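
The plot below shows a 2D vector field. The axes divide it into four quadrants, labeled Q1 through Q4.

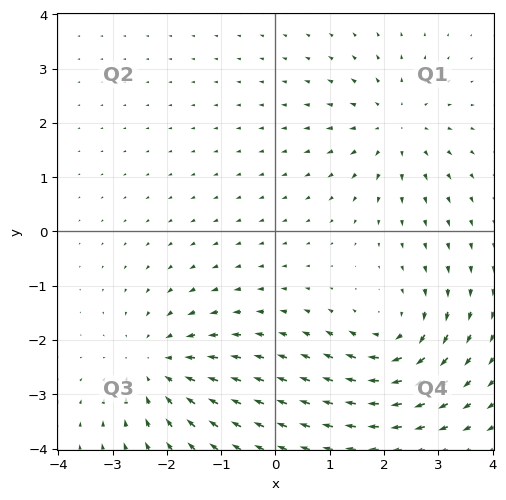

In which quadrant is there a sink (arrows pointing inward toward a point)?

Q3

The sink sits at approximately (-2.2, -2.5), which lies in quadrant Q3. The divergence there is about -4, negative as expected for a sink.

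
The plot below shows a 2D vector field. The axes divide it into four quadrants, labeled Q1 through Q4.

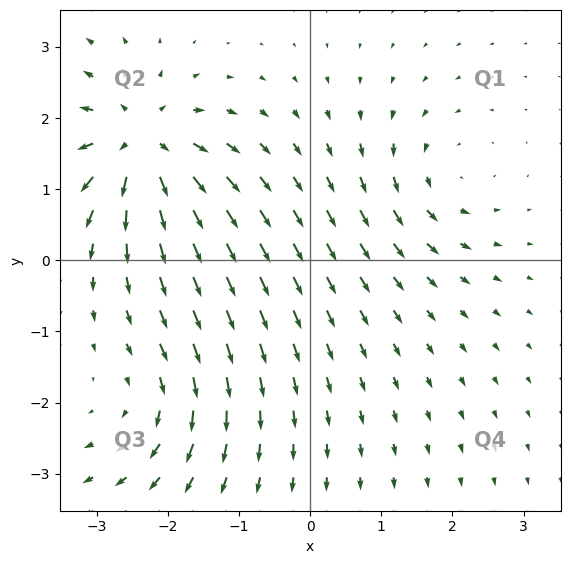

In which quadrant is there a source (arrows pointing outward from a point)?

Q2

The source sits at approximately (-2.4, 1.6), which lies in quadrant Q2. The divergence there is about +7, positive as expected for a source.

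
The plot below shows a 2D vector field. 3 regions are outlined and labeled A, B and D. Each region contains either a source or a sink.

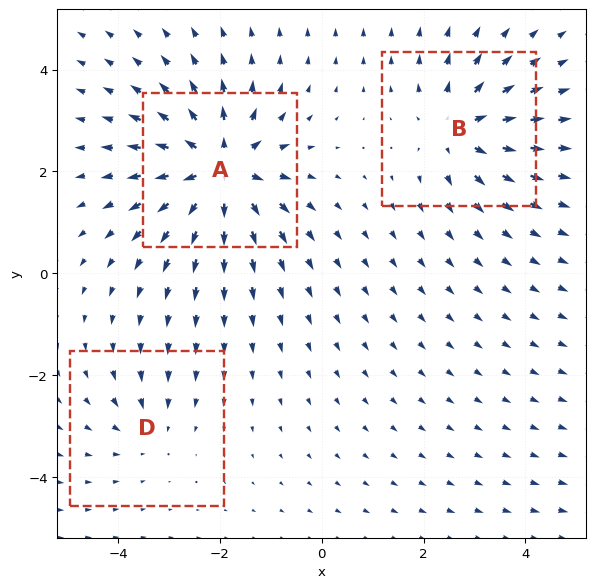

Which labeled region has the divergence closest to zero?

Divergence at each region's feature centre — A: about +6, B: about +4, D: about -2. Region D is closest to zero.

D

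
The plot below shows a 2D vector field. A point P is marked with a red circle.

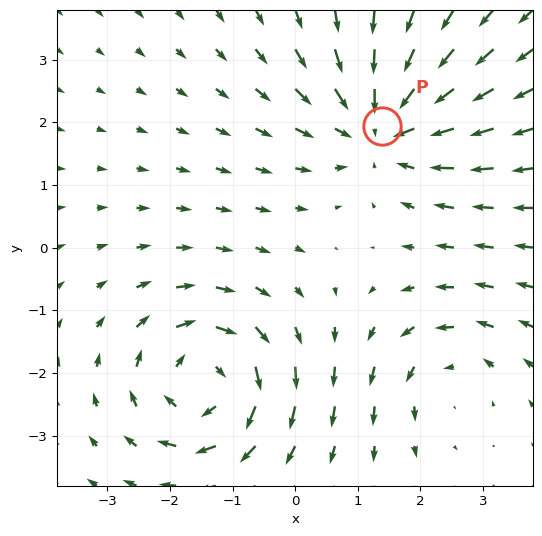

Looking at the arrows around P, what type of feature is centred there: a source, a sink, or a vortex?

sink

At P (1.4, 1.9) the arrows converge inward. Divergence about -4, curl ≈0 — negative divergence with near-zero curl is a sink.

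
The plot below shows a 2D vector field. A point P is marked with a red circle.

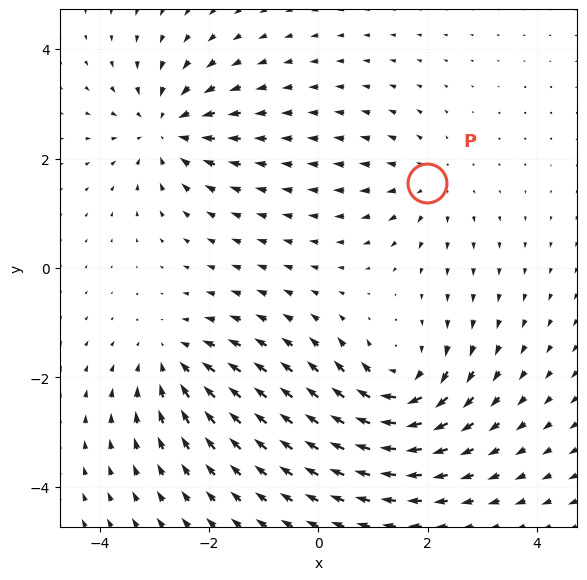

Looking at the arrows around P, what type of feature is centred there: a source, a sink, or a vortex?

At P (2.0, 1.6) the arrows spread outward. Divergence about +3, curl ≈0 — positive divergence with near-zero curl is a source.

source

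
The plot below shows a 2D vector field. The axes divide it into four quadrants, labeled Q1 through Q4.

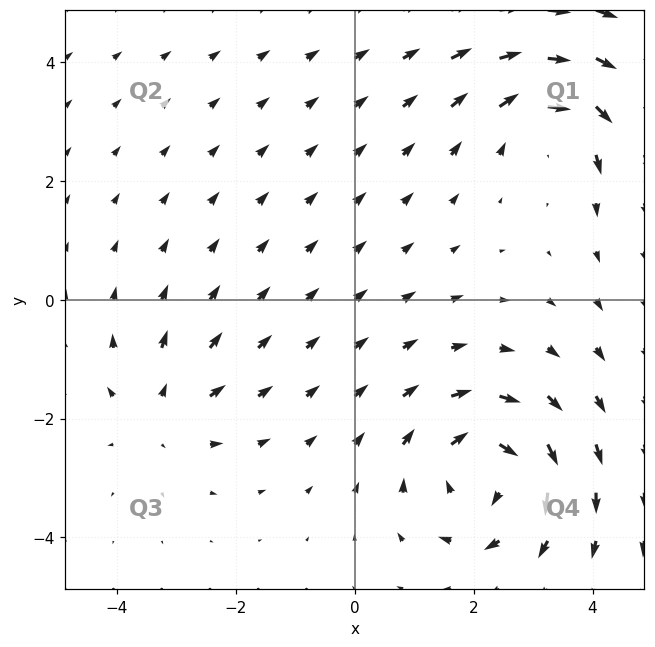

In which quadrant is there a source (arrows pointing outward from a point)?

The source sits at approximately (-3.3, -1.9), which lies in quadrant Q3. The divergence there is about +3, positive as expected for a source.

Q3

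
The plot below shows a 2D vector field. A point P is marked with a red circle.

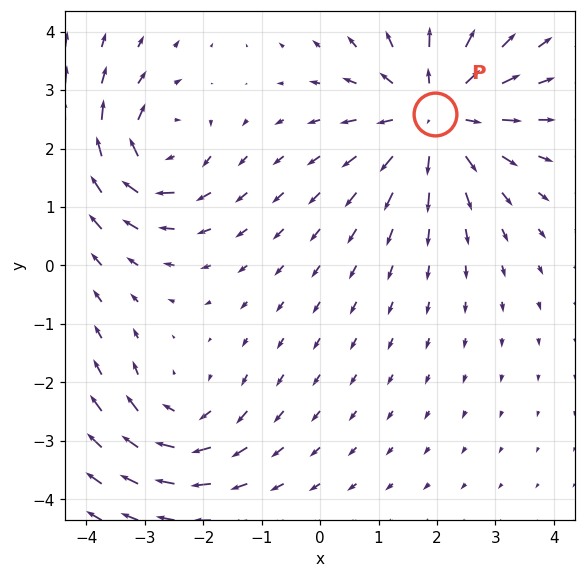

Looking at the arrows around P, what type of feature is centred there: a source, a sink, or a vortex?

At P (2.0, 2.6) the arrows spread outward. Divergence about +4, curl ≈0 — positive divergence with near-zero curl is a source.

source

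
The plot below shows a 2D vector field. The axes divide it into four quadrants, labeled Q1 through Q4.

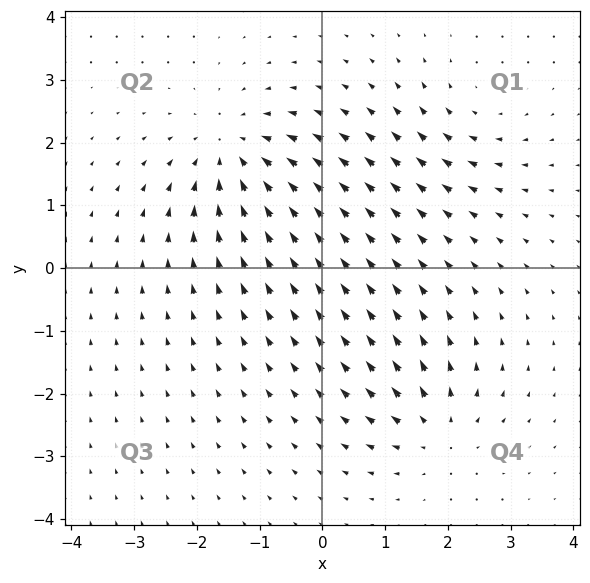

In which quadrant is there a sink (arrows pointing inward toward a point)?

The sink sits at approximately (-1.4, 1.8), which lies in quadrant Q2. The divergence there is about -4, negative as expected for a sink.

Q2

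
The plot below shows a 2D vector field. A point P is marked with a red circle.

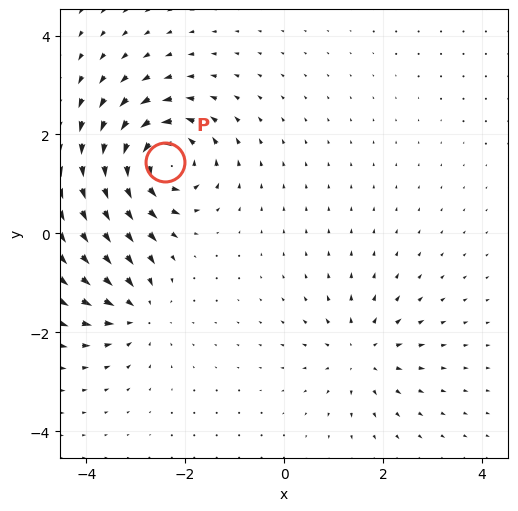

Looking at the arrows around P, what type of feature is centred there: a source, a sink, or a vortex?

At P (-2.4, 1.5) the arrows circulate counterclockwise. Divergence ≈0, curl about +6 — near-zero divergence with nonzero curl is a vortex.

vortex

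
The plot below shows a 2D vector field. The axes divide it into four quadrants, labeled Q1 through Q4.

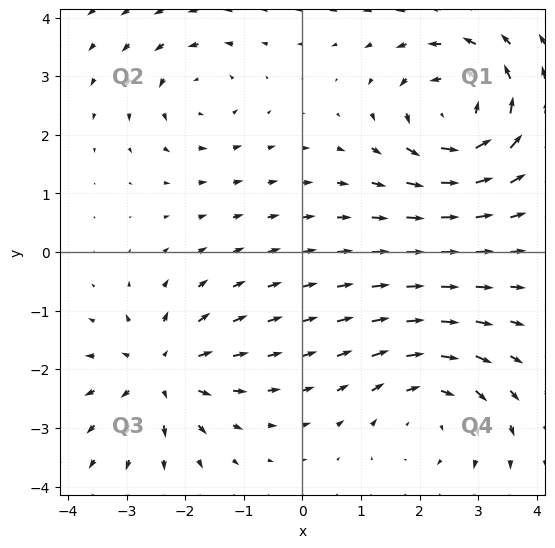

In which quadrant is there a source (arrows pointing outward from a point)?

Q3

The source sits at approximately (-2.4, -2.1), which lies in quadrant Q3. The divergence there is about +5, positive as expected for a source.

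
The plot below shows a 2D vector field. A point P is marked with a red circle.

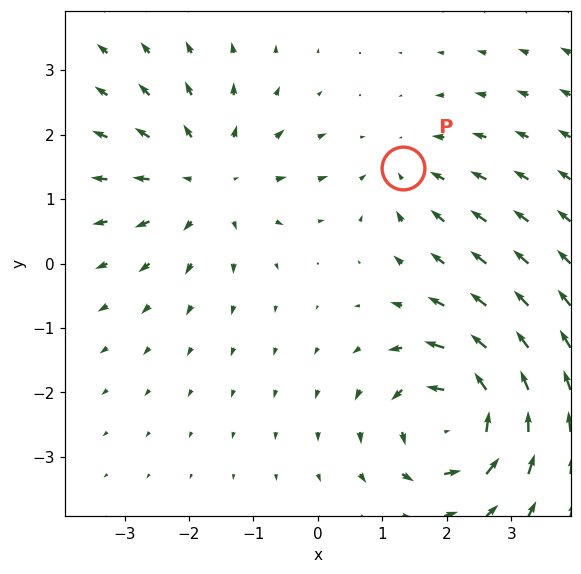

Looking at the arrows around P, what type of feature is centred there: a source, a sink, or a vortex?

sink

At P (1.3, 1.5) the arrows converge inward. Divergence about -2, curl ≈0 — negative divergence with near-zero curl is a sink.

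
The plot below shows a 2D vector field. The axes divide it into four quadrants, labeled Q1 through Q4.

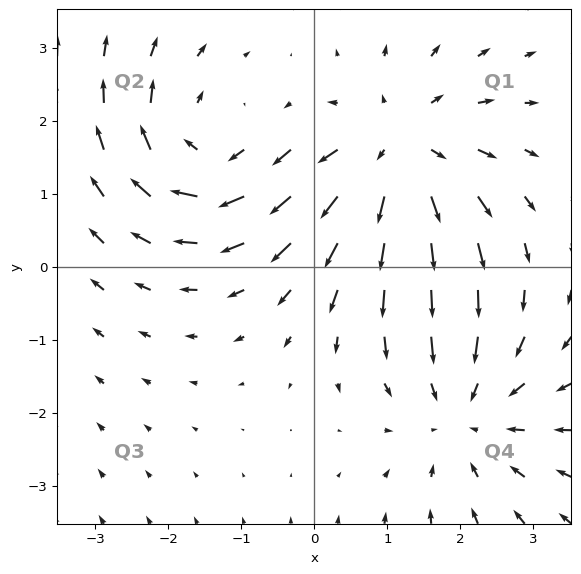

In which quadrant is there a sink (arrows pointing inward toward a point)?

Q4

The sink sits at approximately (2.1, -2.0), which lies in quadrant Q4. The divergence there is about -3, negative as expected for a sink.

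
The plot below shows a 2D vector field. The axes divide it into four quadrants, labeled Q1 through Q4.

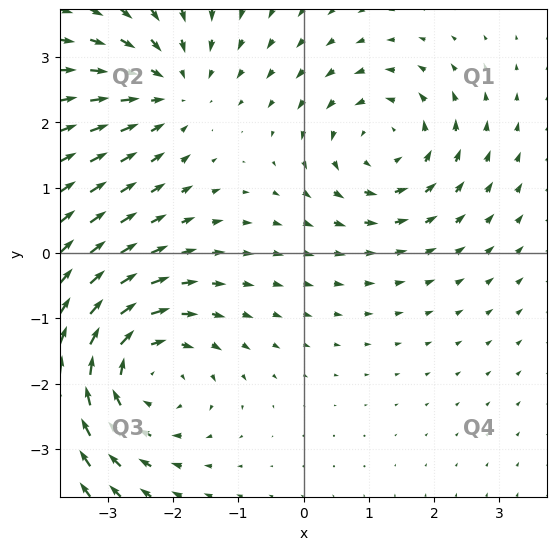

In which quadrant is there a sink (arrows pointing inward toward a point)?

The sink sits at approximately (-2.0, 2.5), which lies in quadrant Q2. The divergence there is about -3, negative as expected for a sink.

Q2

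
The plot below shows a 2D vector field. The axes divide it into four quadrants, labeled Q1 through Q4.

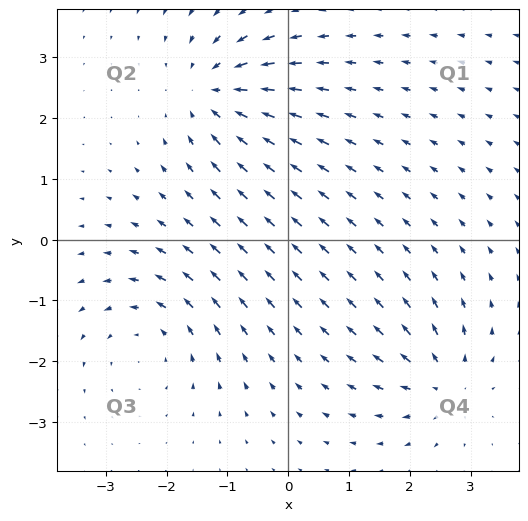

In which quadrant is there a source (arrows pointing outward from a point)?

Q4

The source sits at approximately (2.6, -2.4), which lies in quadrant Q4. The divergence there is about +5, positive as expected for a source.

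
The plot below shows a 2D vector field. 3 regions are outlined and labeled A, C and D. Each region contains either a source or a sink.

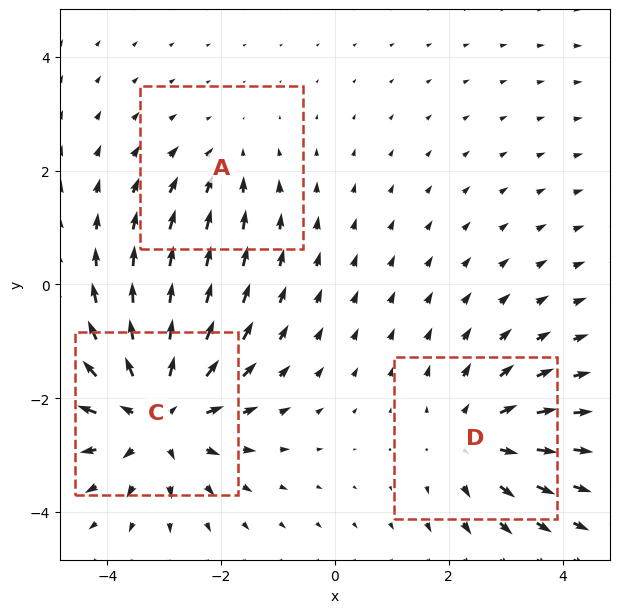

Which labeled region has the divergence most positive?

Divergence at each region's feature centre — A: about -2, C: about +5, D: about +3. Region C is most positive.

C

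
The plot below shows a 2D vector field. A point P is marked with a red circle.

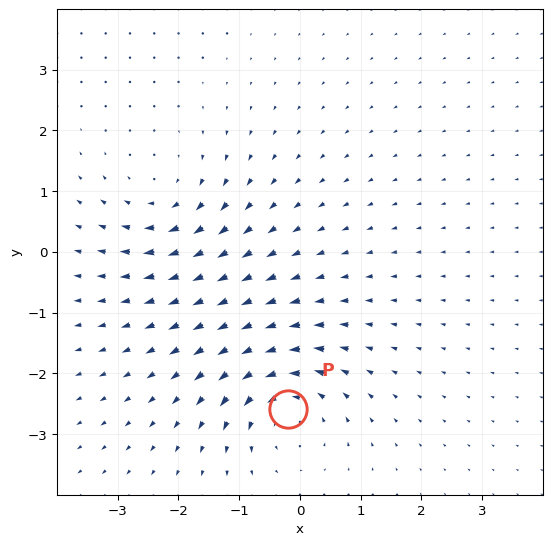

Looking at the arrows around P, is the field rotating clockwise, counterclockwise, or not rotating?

counterclockwise

Near P at (-0.2, -2.6) the arrows circulate counterclockwise. The curl (z-component) there is about +5; positive curl means counterclockwise rotation.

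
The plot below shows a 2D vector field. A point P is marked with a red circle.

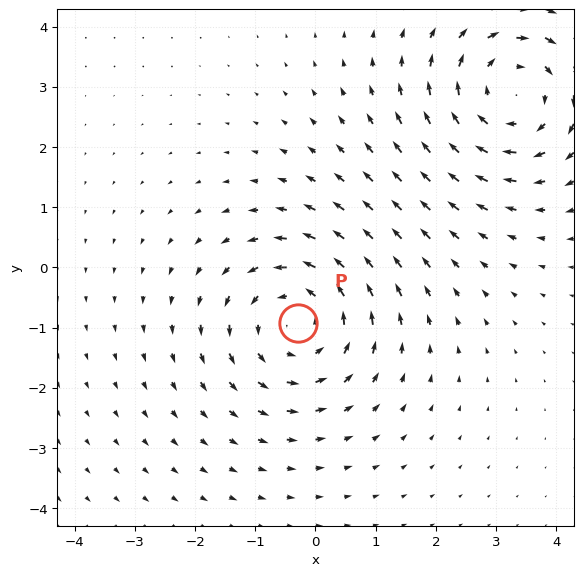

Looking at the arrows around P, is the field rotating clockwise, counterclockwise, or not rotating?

counterclockwise

Near P at (-0.3, -0.9) the arrows circulate counterclockwise. The curl (z-component) there is about +4; positive curl means counterclockwise rotation.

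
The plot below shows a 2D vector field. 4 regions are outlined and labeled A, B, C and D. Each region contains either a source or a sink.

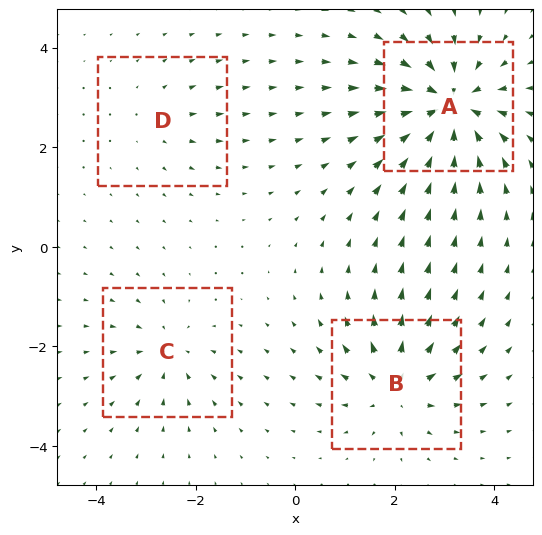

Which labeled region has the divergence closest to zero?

D

Divergence at each region's feature centre — A: about -8, B: about +5, C: about -4, D: about +2. Region D is closest to zero.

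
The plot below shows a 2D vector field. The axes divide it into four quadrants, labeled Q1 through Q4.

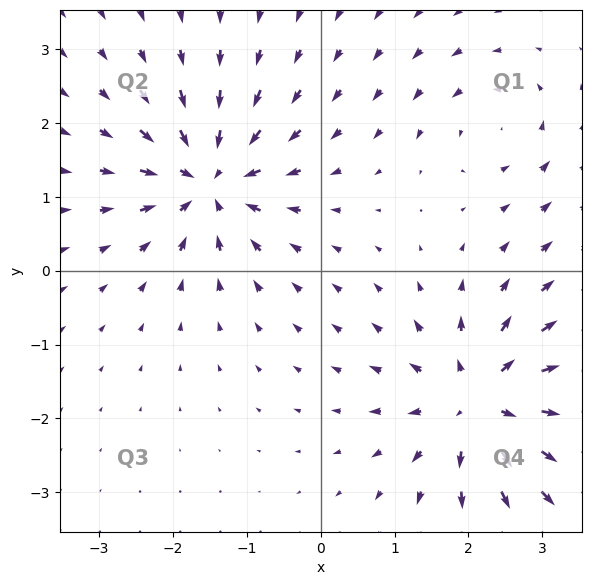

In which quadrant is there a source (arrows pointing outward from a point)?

Q4

The source sits at approximately (2.2, -1.8), which lies in quadrant Q4. The divergence there is about +6, positive as expected for a source.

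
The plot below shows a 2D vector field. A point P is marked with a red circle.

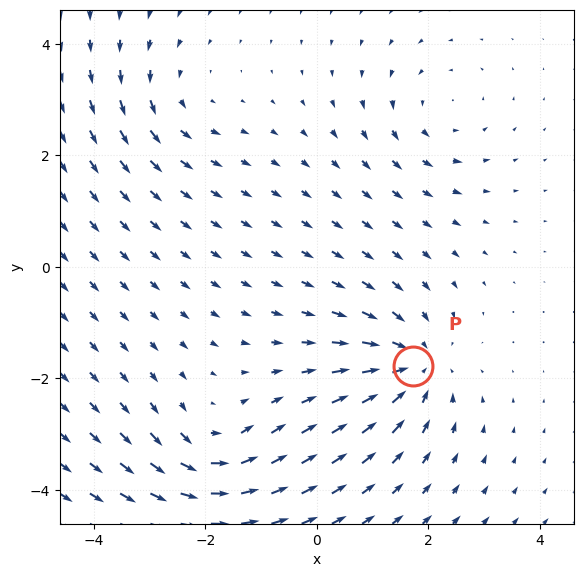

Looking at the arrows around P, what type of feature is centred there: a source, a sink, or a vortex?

sink

At P (1.7, -1.8) the arrows converge inward. Divergence about -5, curl ≈0 — negative divergence with near-zero curl is a sink.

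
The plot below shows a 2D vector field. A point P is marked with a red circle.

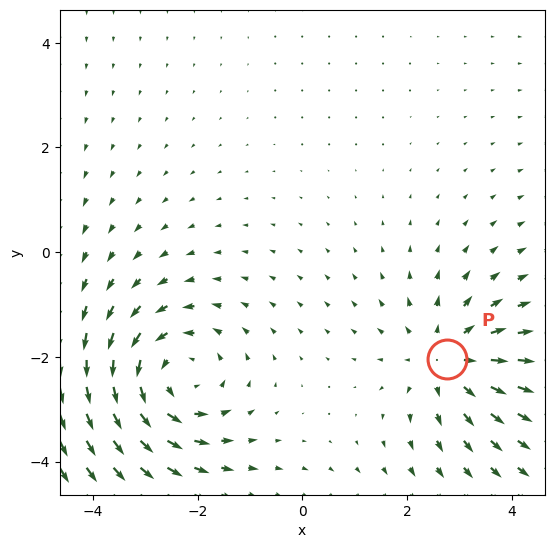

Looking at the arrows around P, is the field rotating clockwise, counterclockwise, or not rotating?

Near P at (2.8, -2.0) the arrows show no circulation. The curl there is ≈0.

not rotating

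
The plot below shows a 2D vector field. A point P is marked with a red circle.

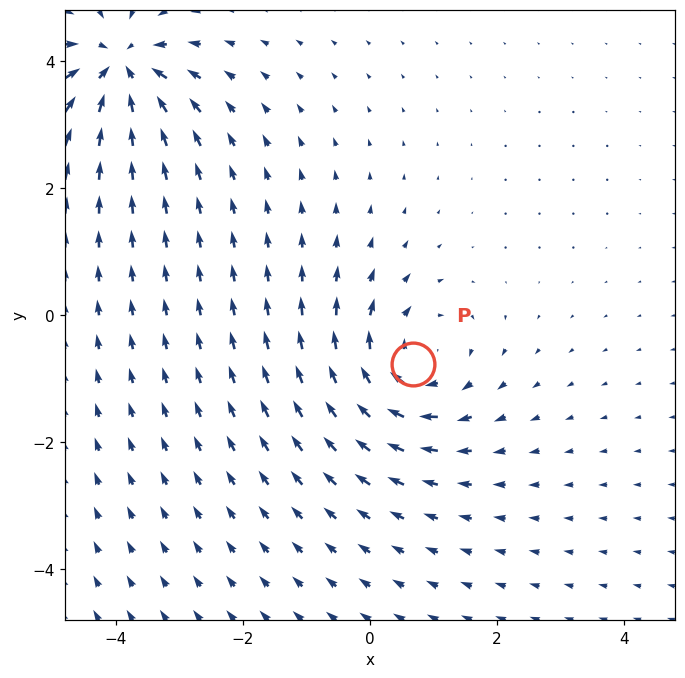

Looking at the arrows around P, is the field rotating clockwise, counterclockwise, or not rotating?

Near P at (0.7, -0.8) the arrows circulate clockwise. The curl (z-component) there is about -4; negative curl means clockwise rotation.

clockwise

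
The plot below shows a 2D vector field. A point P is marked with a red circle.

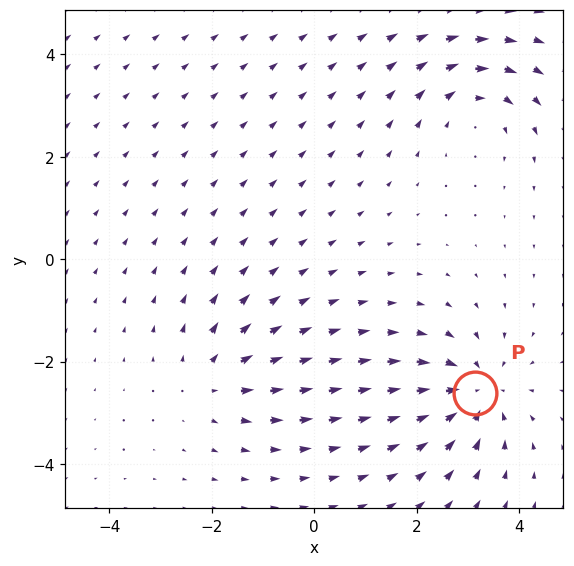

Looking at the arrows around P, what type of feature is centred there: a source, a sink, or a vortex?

sink

At P (3.1, -2.6) the arrows converge inward. Divergence about -5, curl ≈0 — negative divergence with near-zero curl is a sink.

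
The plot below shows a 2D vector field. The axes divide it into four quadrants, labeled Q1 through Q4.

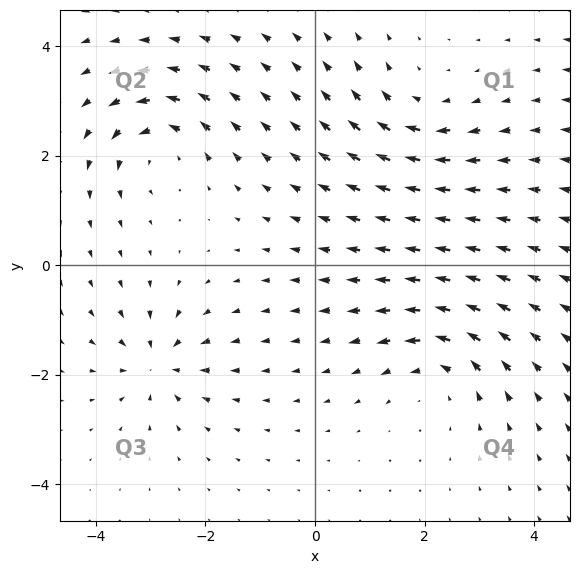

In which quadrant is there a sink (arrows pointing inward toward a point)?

The sink sits at approximately (-2.8, -1.8), which lies in quadrant Q3. The divergence there is about -6, negative as expected for a sink.

Q3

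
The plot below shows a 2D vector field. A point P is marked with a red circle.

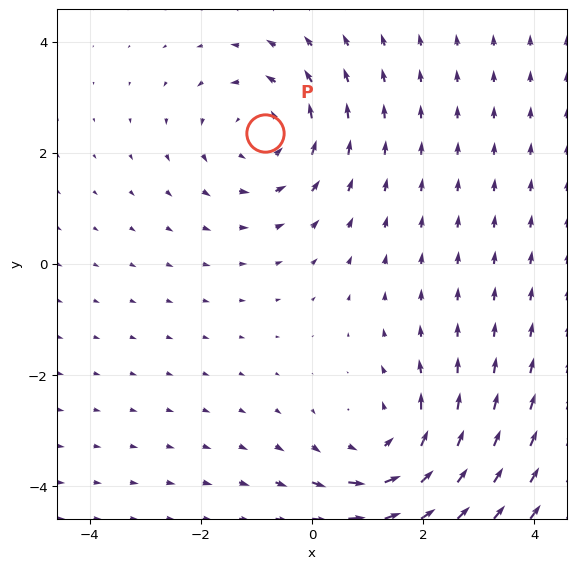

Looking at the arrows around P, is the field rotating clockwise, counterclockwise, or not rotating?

counterclockwise

Near P at (-0.8, 2.4) the arrows circulate counterclockwise. The curl (z-component) there is about +3; positive curl means counterclockwise rotation.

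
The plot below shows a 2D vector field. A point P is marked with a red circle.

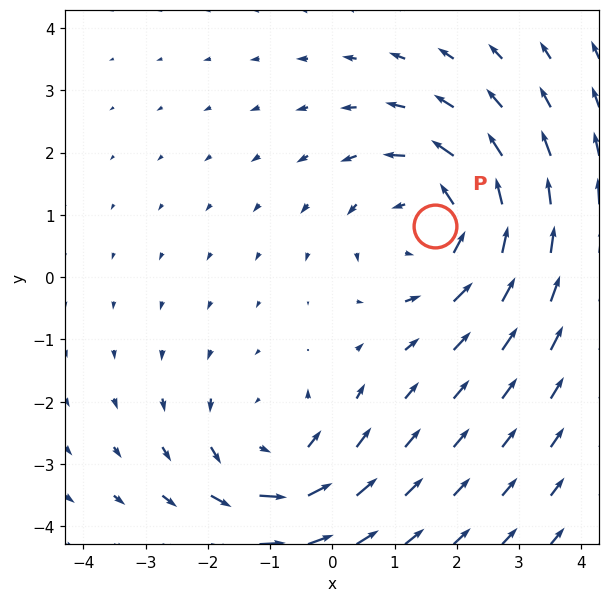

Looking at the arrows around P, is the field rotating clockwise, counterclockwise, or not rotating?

counterclockwise

Near P at (1.7, 0.8) the arrows circulate counterclockwise. The curl (z-component) there is about +4; positive curl means counterclockwise rotation.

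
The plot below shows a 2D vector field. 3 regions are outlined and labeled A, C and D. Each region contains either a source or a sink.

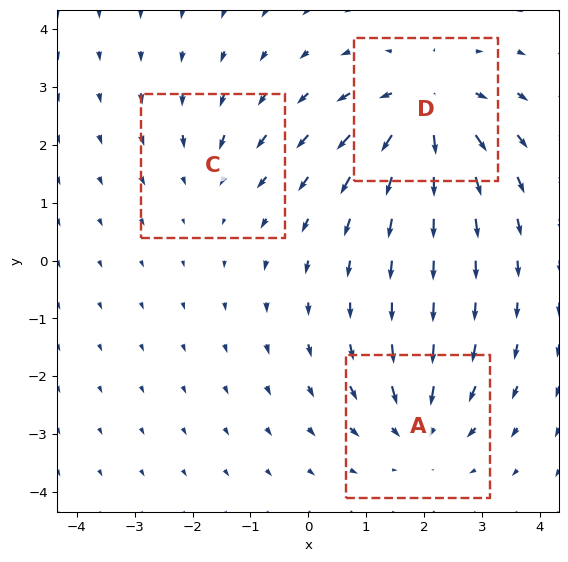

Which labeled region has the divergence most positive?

D

Divergence at each region's feature centre — A: about -4, C: about -2, D: about +5. Region D is most positive.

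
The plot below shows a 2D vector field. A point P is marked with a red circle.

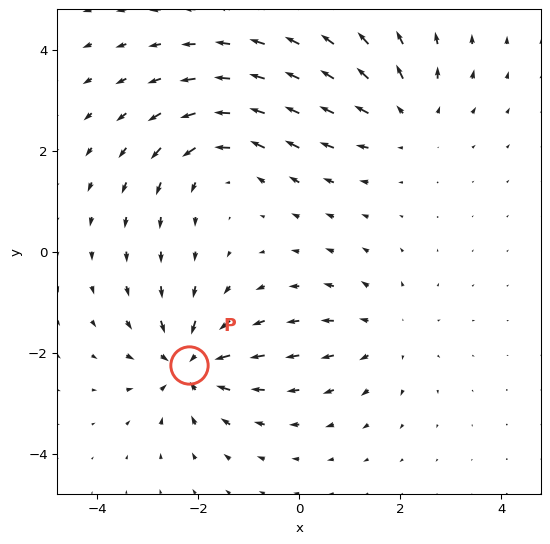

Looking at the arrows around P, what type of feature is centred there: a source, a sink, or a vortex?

At P (-2.2, -2.2) the arrows converge inward. Divergence about -6, curl ≈0 — negative divergence with near-zero curl is a sink.

sink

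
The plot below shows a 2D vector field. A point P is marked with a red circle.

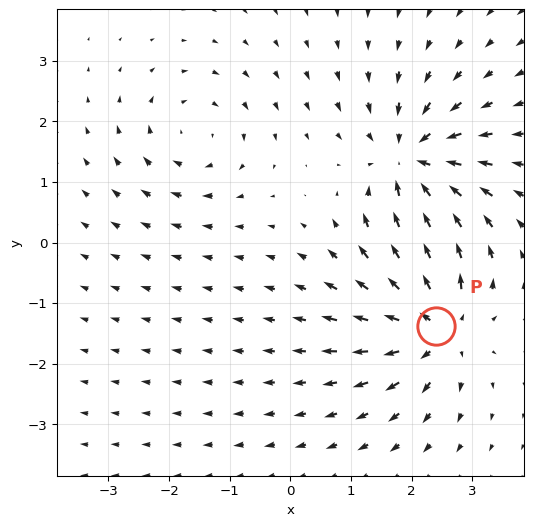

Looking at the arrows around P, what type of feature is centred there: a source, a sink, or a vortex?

source

At P (2.4, -1.4) the arrows spread outward. Divergence about +6, curl ≈0 — positive divergence with near-zero curl is a source.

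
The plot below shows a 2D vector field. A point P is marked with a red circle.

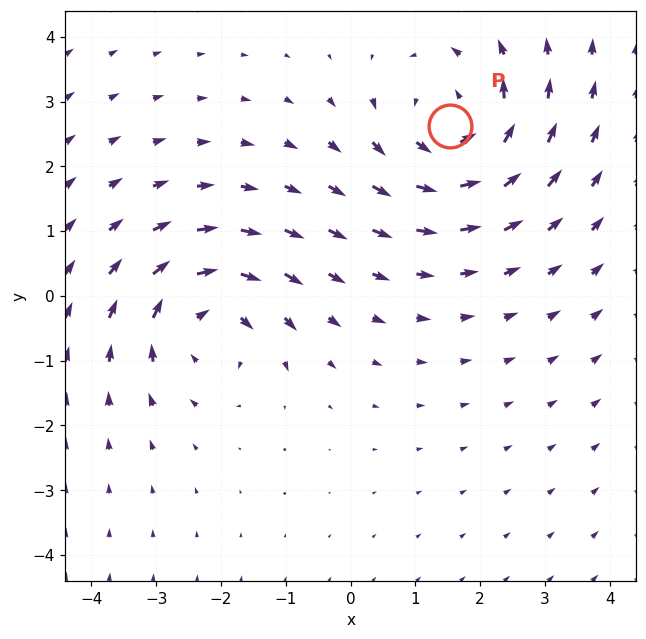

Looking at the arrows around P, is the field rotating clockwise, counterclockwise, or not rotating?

counterclockwise

Near P at (1.5, 2.6) the arrows circulate counterclockwise. The curl (z-component) there is about +4; positive curl means counterclockwise rotation.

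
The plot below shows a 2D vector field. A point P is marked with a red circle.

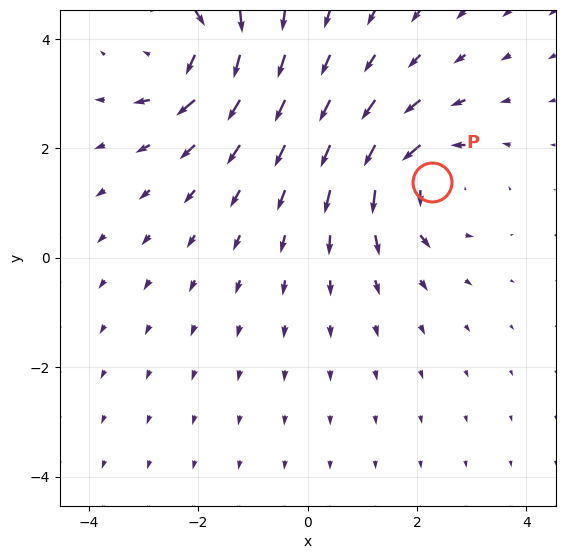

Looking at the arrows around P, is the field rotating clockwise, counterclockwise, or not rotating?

counterclockwise

Near P at (2.3, 1.4) the arrows circulate counterclockwise. The curl (z-component) there is about +6; positive curl means counterclockwise rotation.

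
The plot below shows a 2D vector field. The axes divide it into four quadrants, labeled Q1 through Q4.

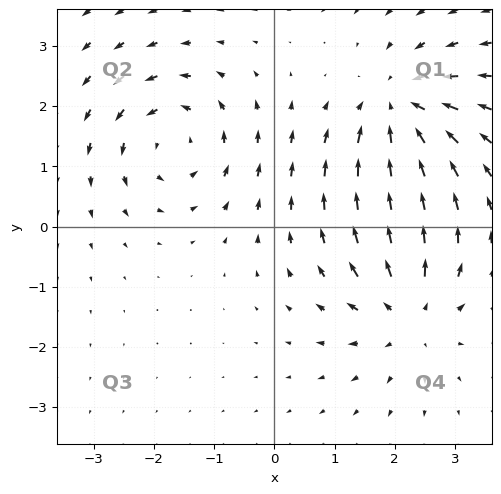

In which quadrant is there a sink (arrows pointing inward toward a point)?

Q1

The sink sits at approximately (2.1, 2.0), which lies in quadrant Q1. The divergence there is about -5, negative as expected for a sink.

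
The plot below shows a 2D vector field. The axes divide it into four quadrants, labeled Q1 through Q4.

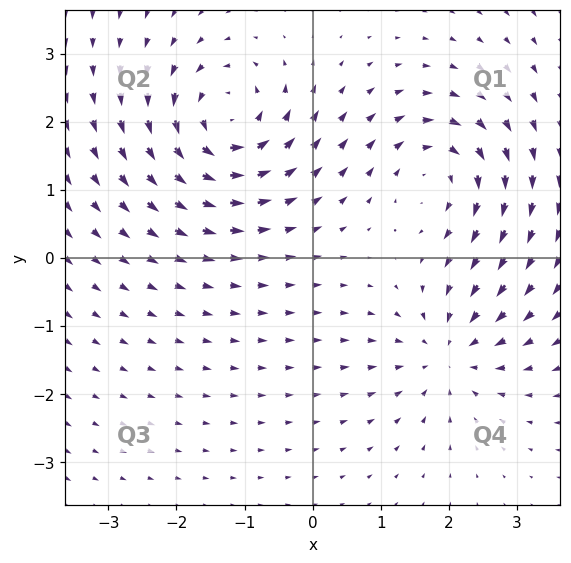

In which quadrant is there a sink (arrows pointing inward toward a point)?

Q4

The sink sits at approximately (2.0, -1.4), which lies in quadrant Q4. The divergence there is about -3, negative as expected for a sink.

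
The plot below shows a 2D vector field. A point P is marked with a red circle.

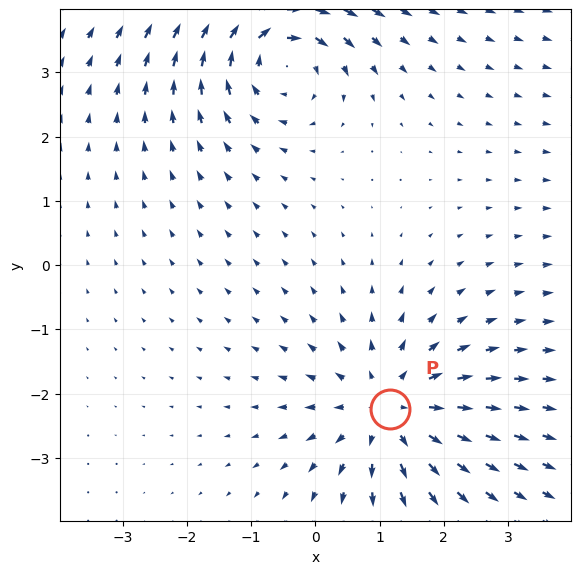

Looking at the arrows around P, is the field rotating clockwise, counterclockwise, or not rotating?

not rotating

Near P at (1.2, -2.2) the arrows show no circulation. The curl there is ≈0.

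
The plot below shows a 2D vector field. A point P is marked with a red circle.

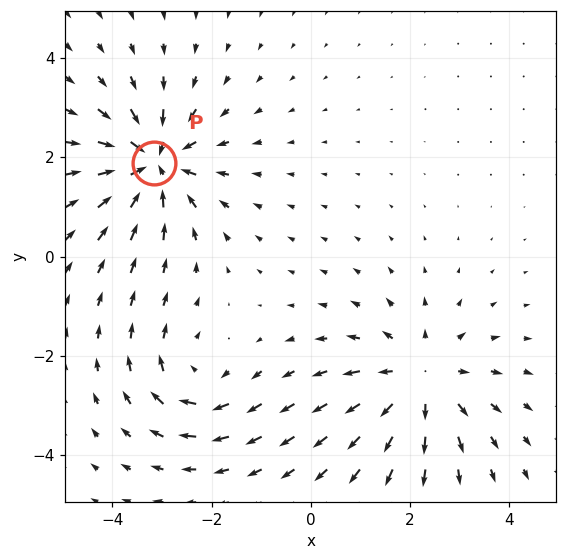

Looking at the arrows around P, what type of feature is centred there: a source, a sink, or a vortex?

sink

At P (-3.2, 1.9) the arrows converge inward. Divergence about -6, curl ≈0 — negative divergence with near-zero curl is a sink.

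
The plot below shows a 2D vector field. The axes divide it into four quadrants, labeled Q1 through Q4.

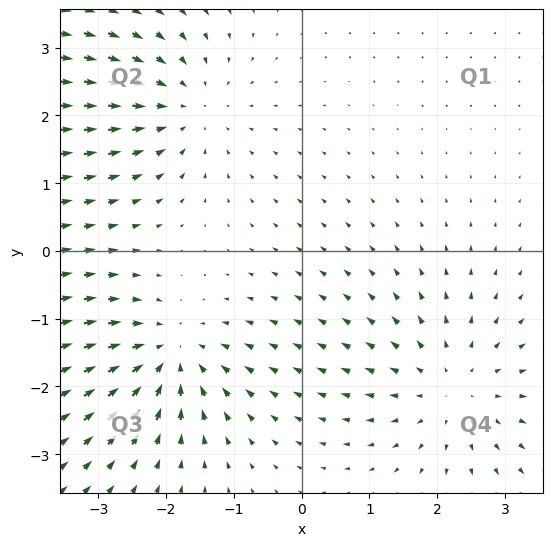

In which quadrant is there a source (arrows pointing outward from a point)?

Q4

The source sits at approximately (2.2, -2.0), which lies in quadrant Q4. The divergence there is about +3, positive as expected for a source.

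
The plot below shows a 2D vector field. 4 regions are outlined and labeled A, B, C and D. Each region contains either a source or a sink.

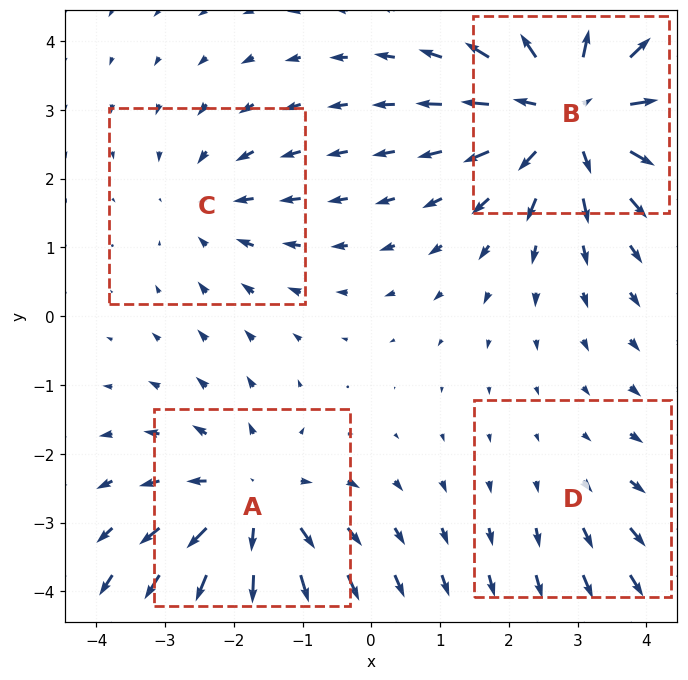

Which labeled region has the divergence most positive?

B

Divergence at each region's feature centre — A: about +5, B: about +6, C: about -3, D: about +2. Region B is most positive.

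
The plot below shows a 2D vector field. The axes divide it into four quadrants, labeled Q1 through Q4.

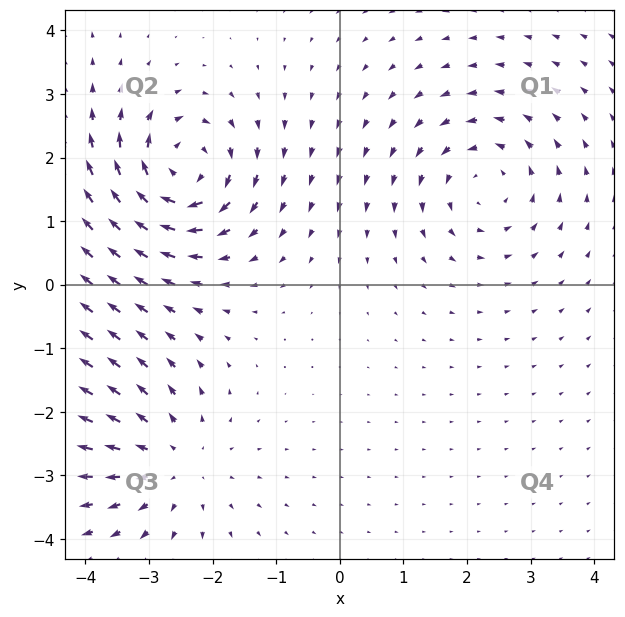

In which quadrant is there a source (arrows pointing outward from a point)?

The source sits at approximately (-2.6, -2.8), which lies in quadrant Q3. The divergence there is about +4, positive as expected for a source.

Q3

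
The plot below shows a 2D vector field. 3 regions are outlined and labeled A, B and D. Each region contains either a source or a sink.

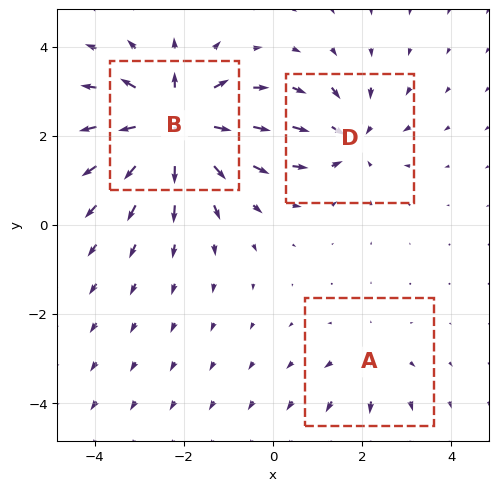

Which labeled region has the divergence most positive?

B

Divergence at each region's feature centre — A: about +2, B: about +6, D: about -4. Region B is most positive.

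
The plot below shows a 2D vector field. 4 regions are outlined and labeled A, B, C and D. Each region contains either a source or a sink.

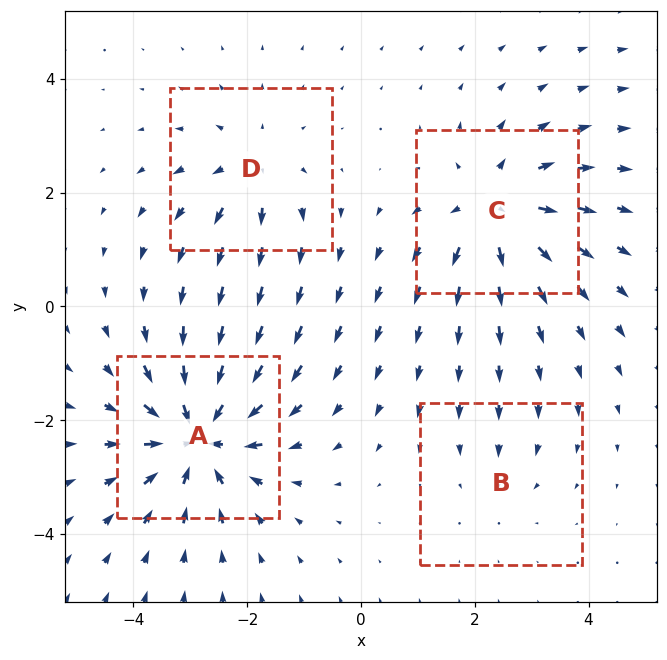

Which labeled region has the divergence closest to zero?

B

Divergence at each region's feature centre — A: about -7, B: about -2, C: about +5, D: about +4. Region B is closest to zero.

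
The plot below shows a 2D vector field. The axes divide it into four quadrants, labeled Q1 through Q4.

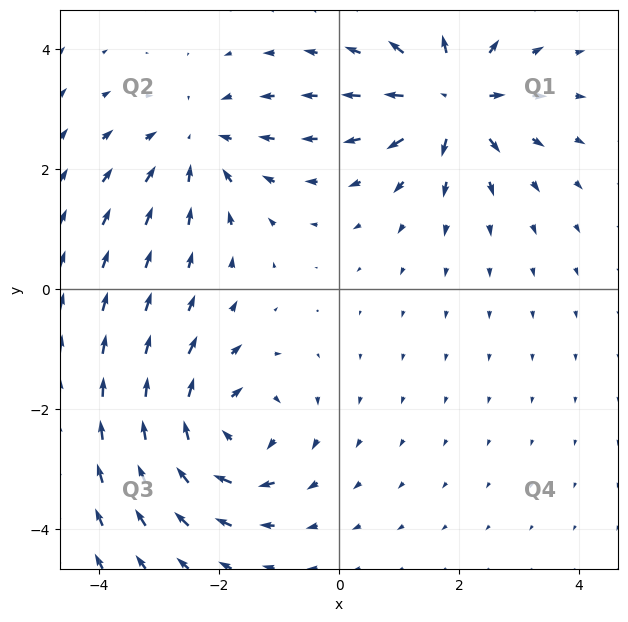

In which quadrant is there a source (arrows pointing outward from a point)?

The source sits at approximately (1.9, 3.2), which lies in quadrant Q1. The divergence there is about +7, positive as expected for a source.

Q1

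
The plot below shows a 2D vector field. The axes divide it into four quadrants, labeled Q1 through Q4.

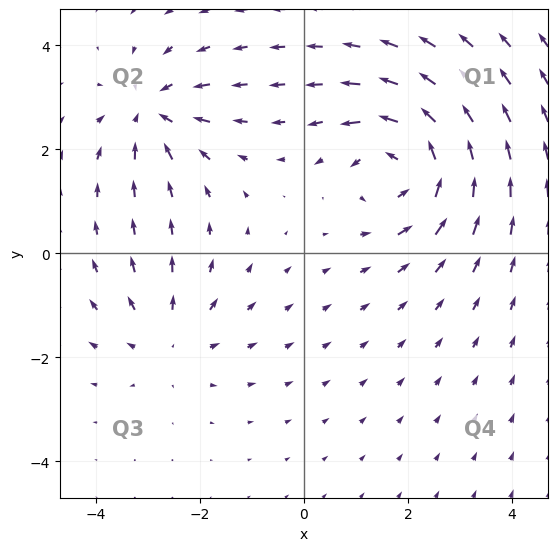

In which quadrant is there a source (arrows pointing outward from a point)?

Q3

The source sits at approximately (-2.6, -1.7), which lies in quadrant Q3. The divergence there is about +2, positive as expected for a source.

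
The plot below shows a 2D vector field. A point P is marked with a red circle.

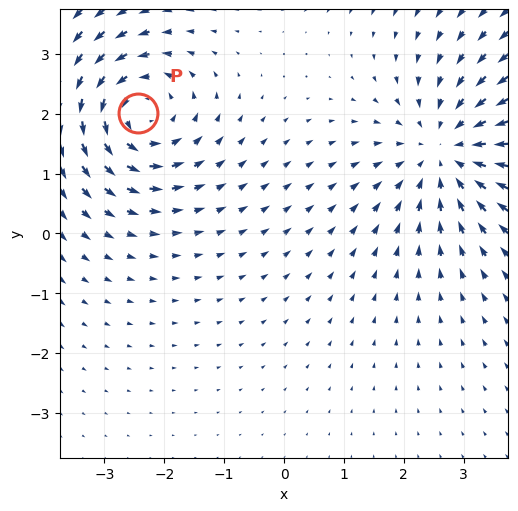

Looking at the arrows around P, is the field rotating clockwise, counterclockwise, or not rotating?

counterclockwise

Near P at (-2.4, 2.0) the arrows circulate counterclockwise. The curl (z-component) there is about +4; positive curl means counterclockwise rotation.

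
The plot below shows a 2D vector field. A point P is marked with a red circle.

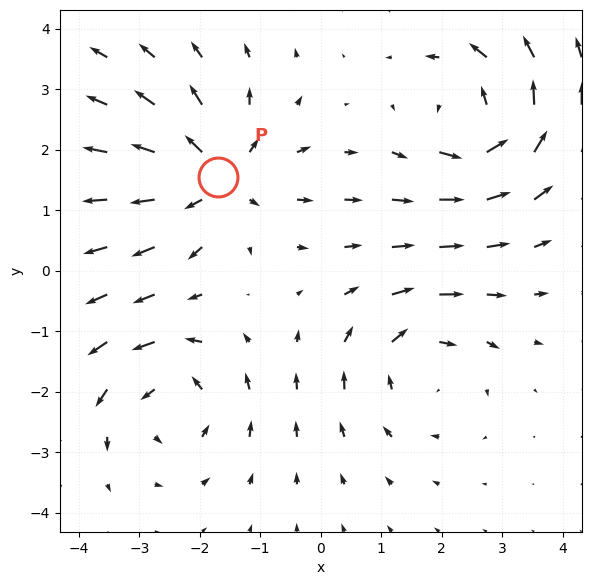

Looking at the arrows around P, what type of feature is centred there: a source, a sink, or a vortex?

At P (-1.7, 1.5) the arrows spread outward. Divergence about +5, curl ≈0 — positive divergence with near-zero curl is a source.

source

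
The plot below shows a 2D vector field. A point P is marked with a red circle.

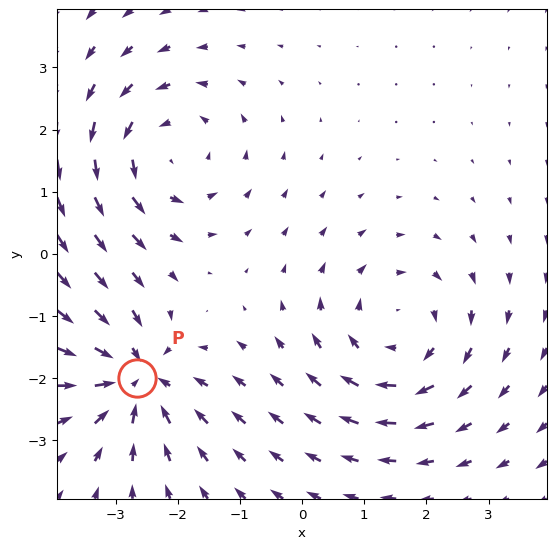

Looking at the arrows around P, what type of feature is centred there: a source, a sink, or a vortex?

At P (-2.7, -2.0) the arrows converge inward. Divergence about -5, curl ≈0 — negative divergence with near-zero curl is a sink.

sink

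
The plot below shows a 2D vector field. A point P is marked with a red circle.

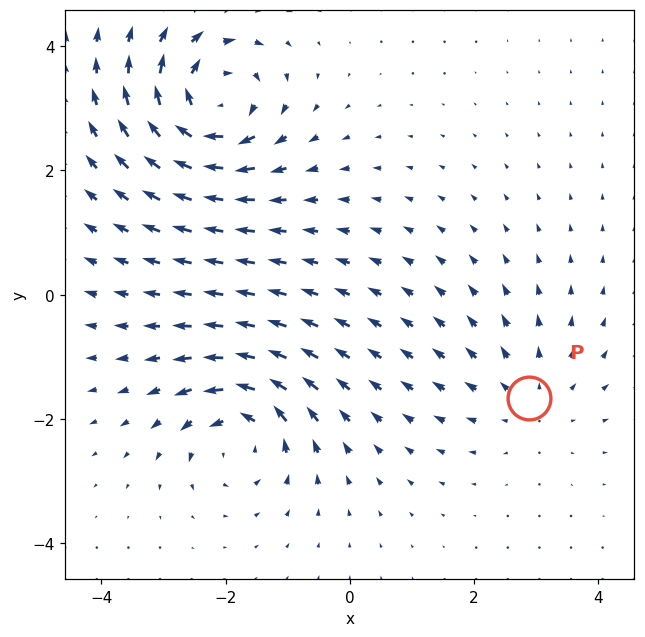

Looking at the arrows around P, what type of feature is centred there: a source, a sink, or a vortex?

At P (2.9, -1.7) the arrows spread outward. Divergence about +2, curl ≈0 — positive divergence with near-zero curl is a source.

source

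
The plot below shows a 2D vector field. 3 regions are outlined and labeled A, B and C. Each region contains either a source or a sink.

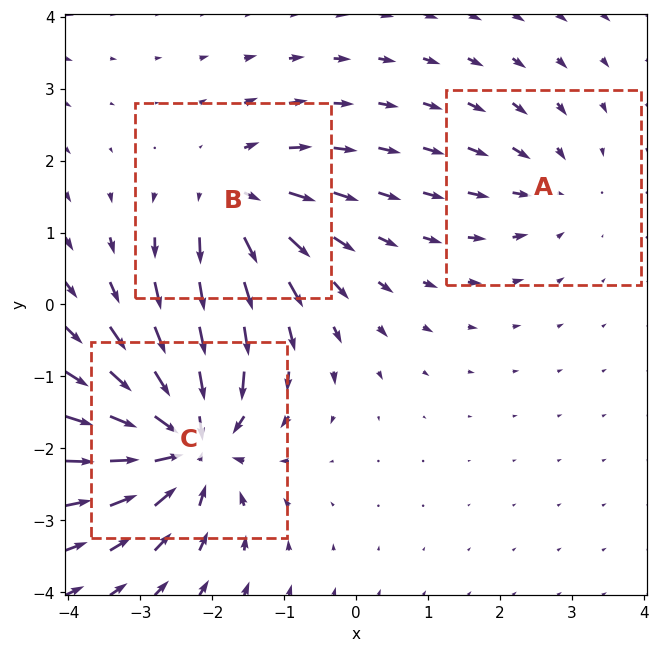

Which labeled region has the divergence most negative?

Divergence at each region's feature centre — A: about -2, B: about +4, C: about -6. Region C is most negative.

C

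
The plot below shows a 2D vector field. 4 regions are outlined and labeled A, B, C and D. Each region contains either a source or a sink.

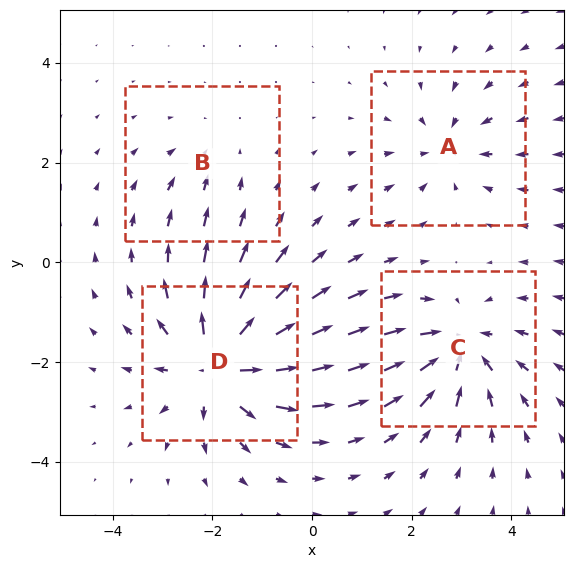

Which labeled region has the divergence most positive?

D

Divergence at each region's feature centre — A: about -4, B: about -2, C: about -5, D: about +7. Region D is most positive.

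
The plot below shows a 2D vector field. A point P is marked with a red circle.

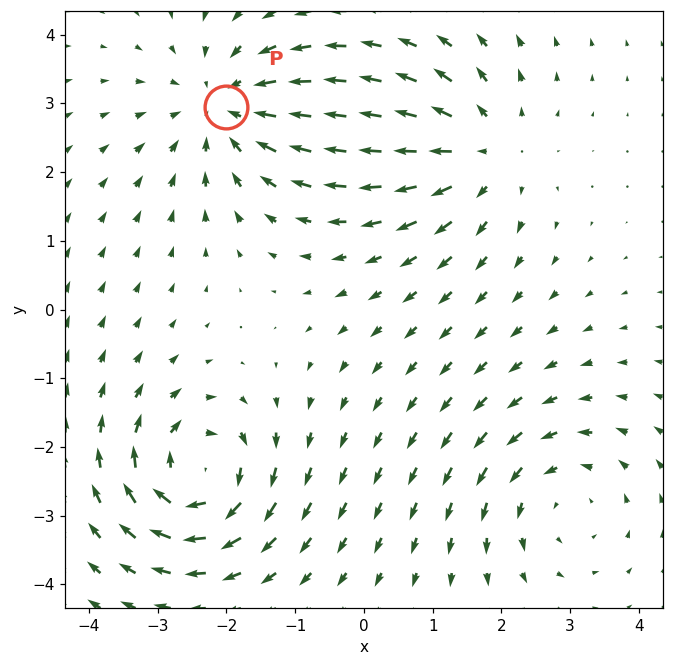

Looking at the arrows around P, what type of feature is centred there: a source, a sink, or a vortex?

At P (-2.0, 2.9) the arrows converge inward. Divergence about -3, curl ≈0 — negative divergence with near-zero curl is a sink.

sink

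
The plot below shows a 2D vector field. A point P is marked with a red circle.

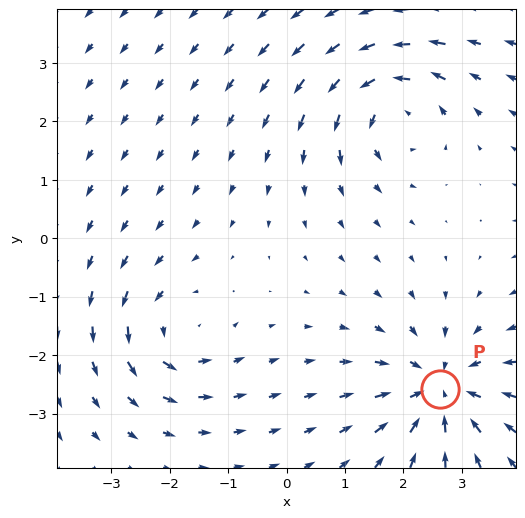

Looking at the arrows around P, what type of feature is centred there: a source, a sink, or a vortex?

sink

At P (2.6, -2.6) the arrows converge inward. Divergence about -6, curl ≈0 — negative divergence with near-zero curl is a sink.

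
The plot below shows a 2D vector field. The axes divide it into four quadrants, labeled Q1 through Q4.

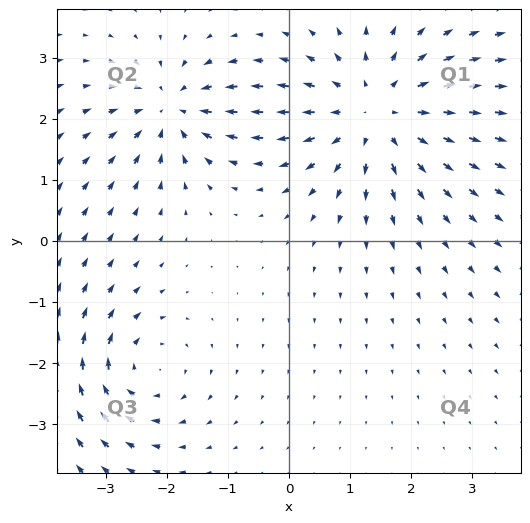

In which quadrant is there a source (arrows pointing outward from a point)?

The source sits at approximately (1.4, 2.1), which lies in quadrant Q1. The divergence there is about +4, positive as expected for a source.

Q1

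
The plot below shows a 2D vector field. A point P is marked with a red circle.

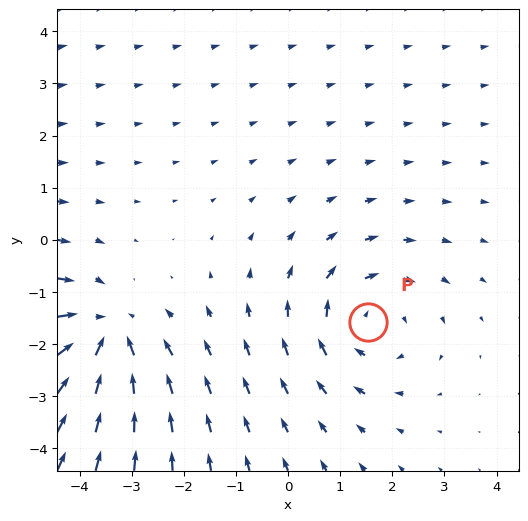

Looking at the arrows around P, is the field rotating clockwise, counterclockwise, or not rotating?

Near P at (1.5, -1.6) the arrows circulate clockwise. The curl (z-component) there is about -4; negative curl means clockwise rotation.

clockwise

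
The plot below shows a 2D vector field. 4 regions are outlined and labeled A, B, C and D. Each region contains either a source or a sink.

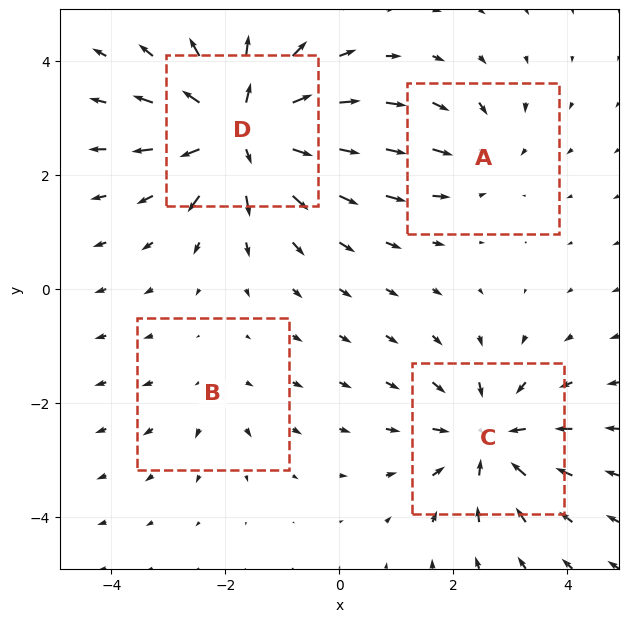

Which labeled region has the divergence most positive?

D

Divergence at each region's feature centre — A: about -3, B: about +2, C: about -5, D: about +8. Region D is most positive.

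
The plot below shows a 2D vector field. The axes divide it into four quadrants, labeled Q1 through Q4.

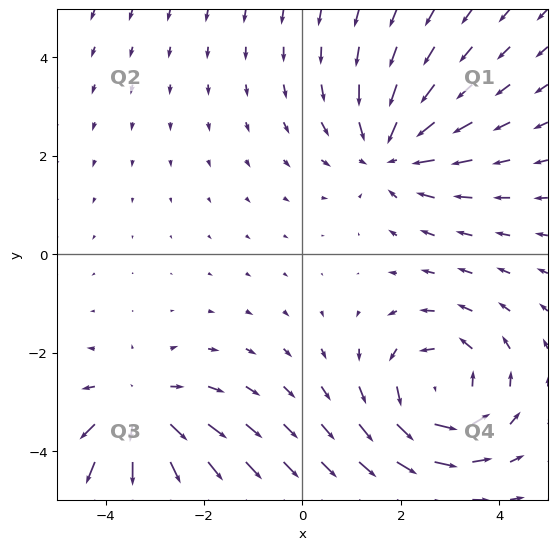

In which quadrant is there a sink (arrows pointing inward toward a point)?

The sink sits at approximately (1.8, 2.1), which lies in quadrant Q1. The divergence there is about -3, negative as expected for a sink.

Q1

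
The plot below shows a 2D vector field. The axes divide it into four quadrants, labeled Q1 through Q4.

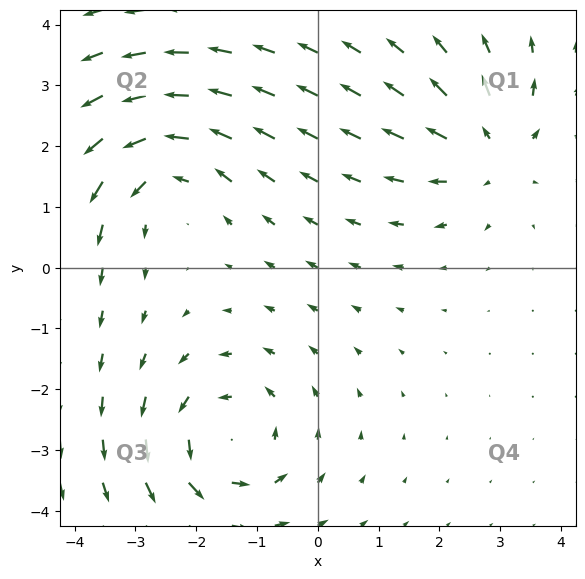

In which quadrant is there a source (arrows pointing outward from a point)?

The source sits at approximately (2.9, 1.9), which lies in quadrant Q1. The divergence there is about +4, positive as expected for a source.

Q1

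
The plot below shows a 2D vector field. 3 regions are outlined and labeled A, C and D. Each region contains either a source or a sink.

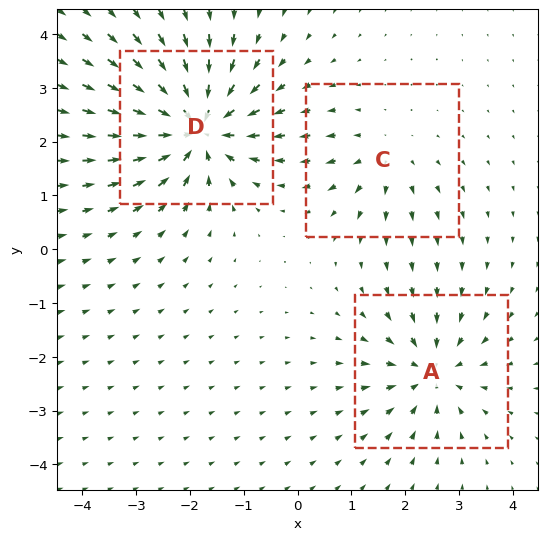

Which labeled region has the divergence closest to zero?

C

Divergence at each region's feature centre — A: about -4, C: about +2, D: about -6. Region C is closest to zero.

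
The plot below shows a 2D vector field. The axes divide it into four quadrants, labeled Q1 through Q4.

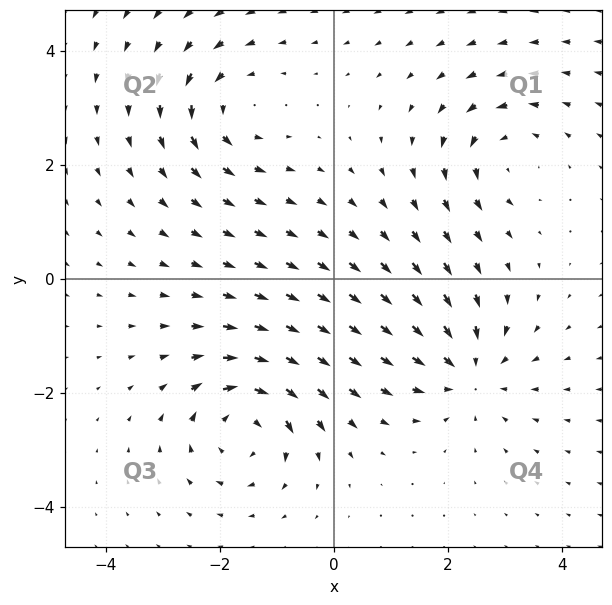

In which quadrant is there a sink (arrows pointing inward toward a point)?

Q4

The sink sits at approximately (2.4, -1.6), which lies in quadrant Q4. The divergence there is about -5, negative as expected for a sink.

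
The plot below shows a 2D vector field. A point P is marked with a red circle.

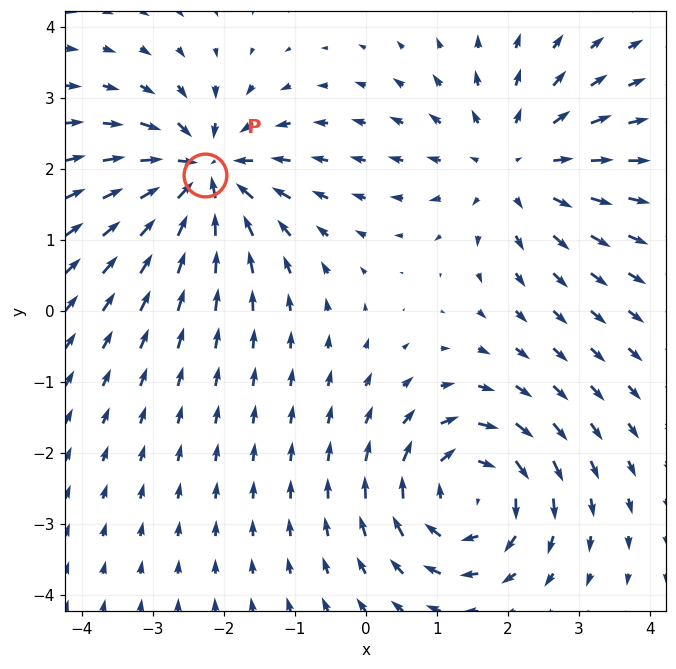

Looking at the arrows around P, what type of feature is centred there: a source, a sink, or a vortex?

At P (-2.3, 1.9) the arrows converge inward. Divergence about -5, curl ≈0 — negative divergence with near-zero curl is a sink.

sink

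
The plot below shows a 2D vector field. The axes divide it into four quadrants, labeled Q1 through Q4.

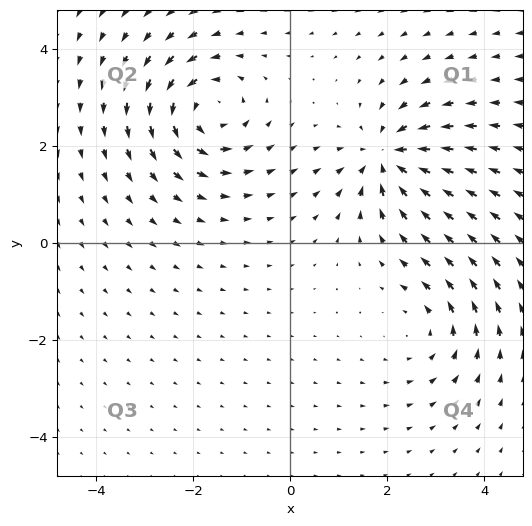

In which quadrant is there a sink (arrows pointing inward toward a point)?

The sink sits at approximately (2.0, 1.8), which lies in quadrant Q1. The divergence there is about -6, negative as expected for a sink.

Q1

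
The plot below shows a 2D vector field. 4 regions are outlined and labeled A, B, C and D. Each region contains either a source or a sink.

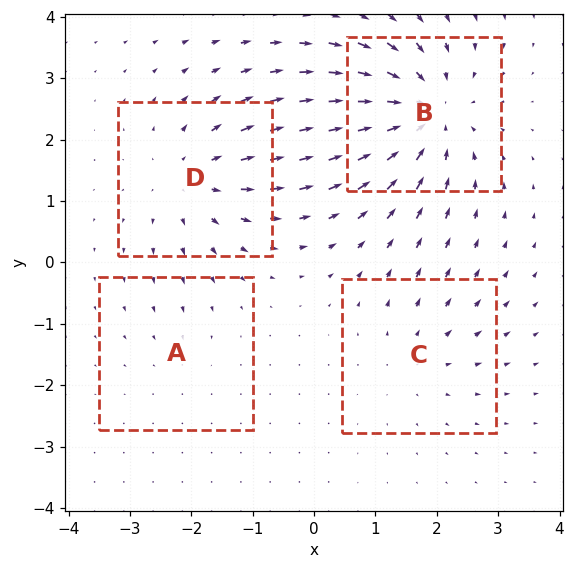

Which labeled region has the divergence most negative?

B

Divergence at each region's feature centre — A: about -2, B: about -6, C: about +3, D: about +4. Region B is most negative.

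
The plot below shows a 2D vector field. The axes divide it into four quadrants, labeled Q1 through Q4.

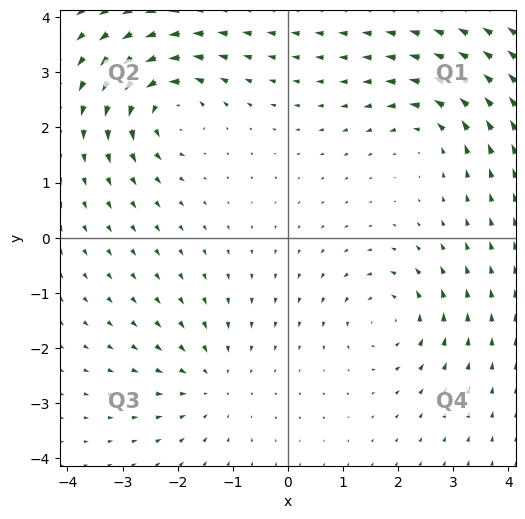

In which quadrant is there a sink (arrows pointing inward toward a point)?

Q3

The sink sits at approximately (-1.4, -2.7), which lies in quadrant Q3. The divergence there is about -3, negative as expected for a sink.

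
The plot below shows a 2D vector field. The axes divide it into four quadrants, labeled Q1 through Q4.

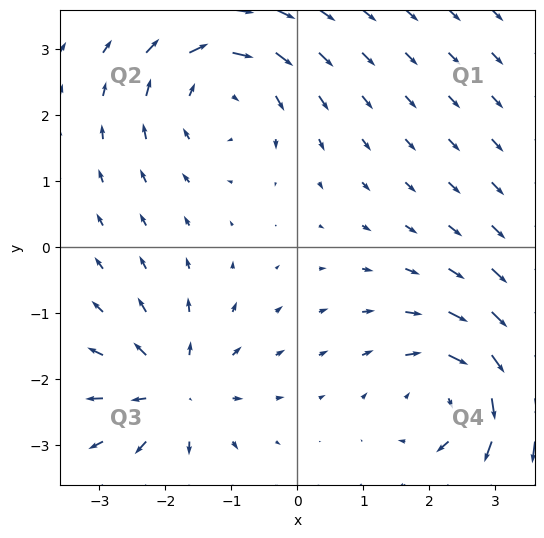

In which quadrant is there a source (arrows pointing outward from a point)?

The source sits at approximately (-1.9, -2.2), which lies in quadrant Q3. The divergence there is about +5, positive as expected for a source.

Q3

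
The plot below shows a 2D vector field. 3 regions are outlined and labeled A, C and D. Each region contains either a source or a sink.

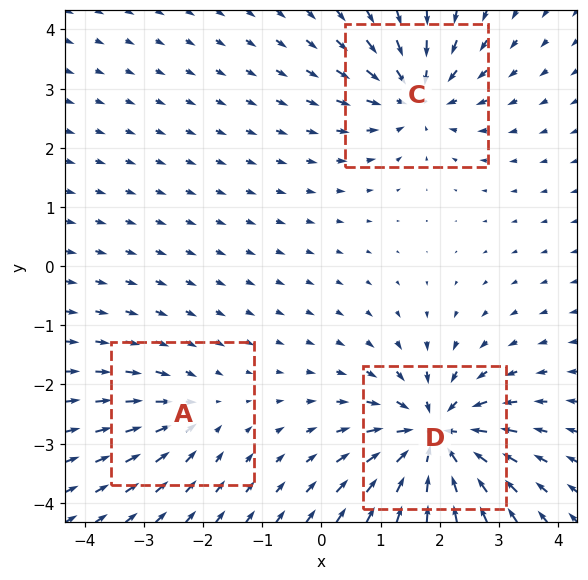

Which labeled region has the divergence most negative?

D

Divergence at each region's feature centre — A: about -3, C: about -4, D: about -6. Region D is most negative.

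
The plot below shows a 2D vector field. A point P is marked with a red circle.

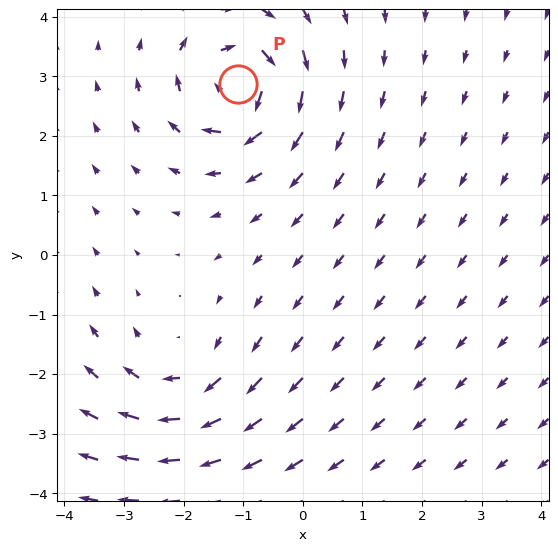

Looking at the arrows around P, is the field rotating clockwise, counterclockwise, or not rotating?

clockwise

Near P at (-1.1, 2.9) the arrows circulate clockwise. The curl (z-component) there is about -5; negative curl means clockwise rotation.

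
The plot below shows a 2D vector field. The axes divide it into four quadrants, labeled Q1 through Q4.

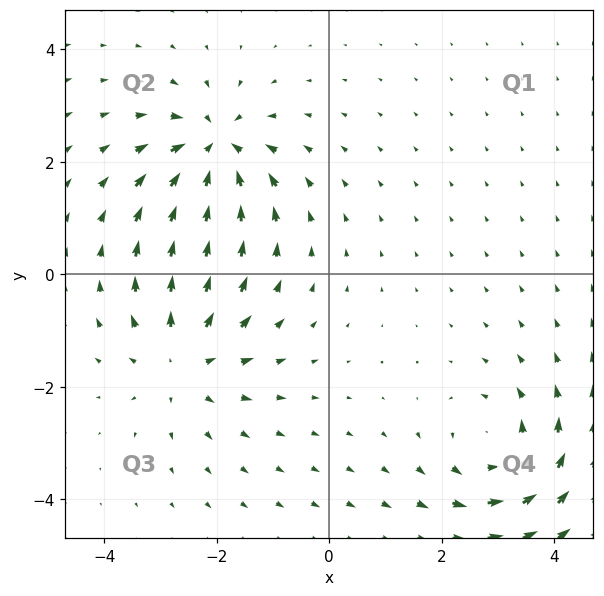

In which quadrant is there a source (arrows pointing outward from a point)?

The source sits at approximately (-2.6, -1.5), which lies in quadrant Q3. The divergence there is about +4, positive as expected for a source.

Q3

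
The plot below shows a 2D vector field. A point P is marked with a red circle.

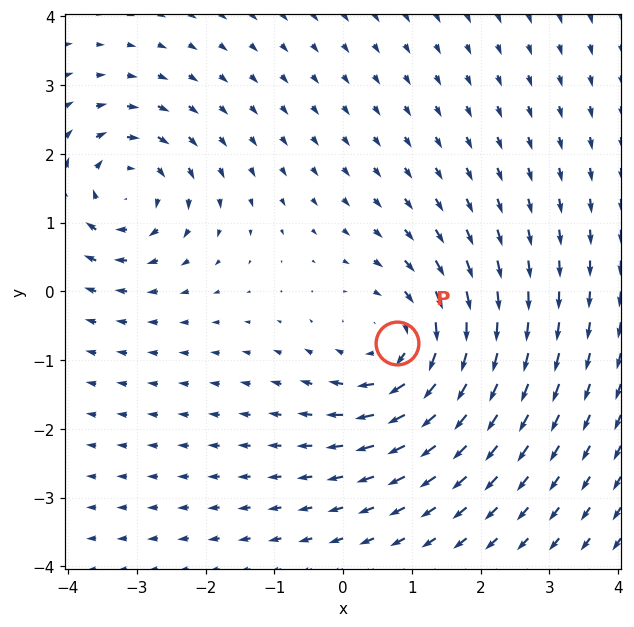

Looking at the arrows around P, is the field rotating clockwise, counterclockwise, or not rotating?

Near P at (0.8, -0.8) the arrows circulate clockwise. The curl (z-component) there is about -4; negative curl means clockwise rotation.

clockwise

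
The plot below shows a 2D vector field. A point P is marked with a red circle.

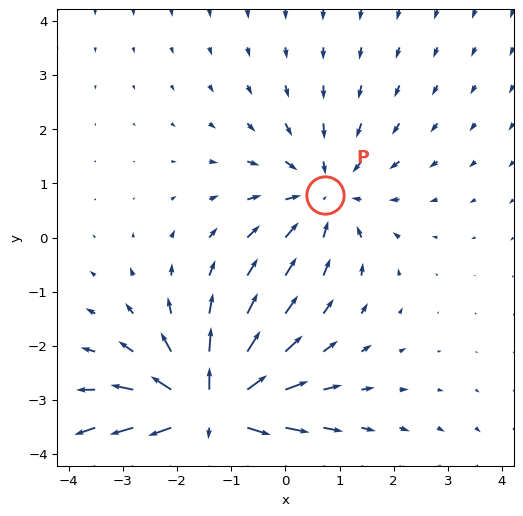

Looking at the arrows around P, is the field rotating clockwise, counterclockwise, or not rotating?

Near P at (0.7, 0.8) the arrows show no circulation. The curl there is ≈0.

not rotating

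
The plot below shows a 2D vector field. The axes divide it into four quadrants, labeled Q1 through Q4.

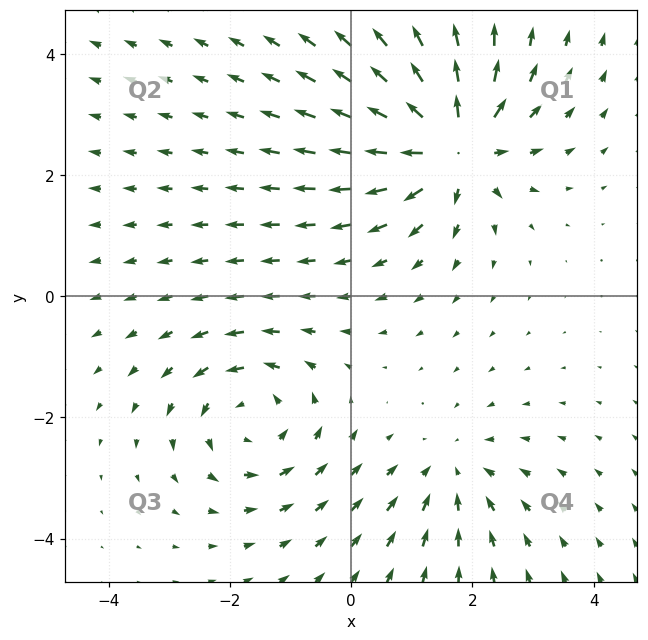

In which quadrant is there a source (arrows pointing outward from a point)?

The source sits at approximately (1.7, 2.5), which lies in quadrant Q1. The divergence there is about +6, positive as expected for a source.

Q1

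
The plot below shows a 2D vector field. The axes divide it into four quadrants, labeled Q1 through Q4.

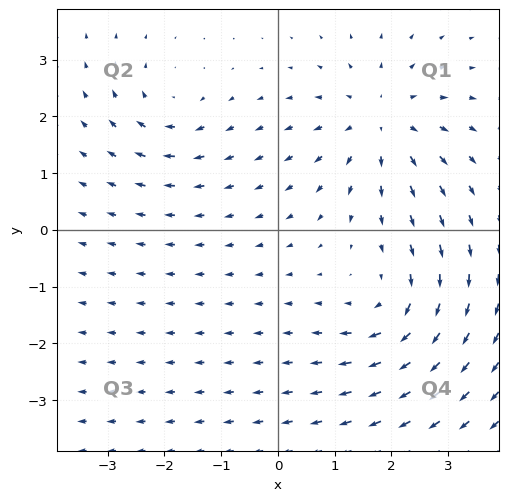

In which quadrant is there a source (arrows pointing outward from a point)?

The source sits at approximately (1.8, 1.9), which lies in quadrant Q1. The divergence there is about +5, positive as expected for a source.

Q1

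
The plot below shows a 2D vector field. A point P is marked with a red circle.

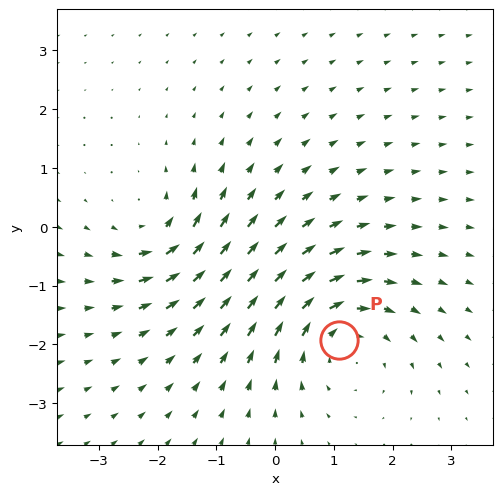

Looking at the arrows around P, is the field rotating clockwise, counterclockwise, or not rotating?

clockwise

Near P at (1.1, -1.9) the arrows circulate clockwise. The curl (z-component) there is about -4; negative curl means clockwise rotation.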